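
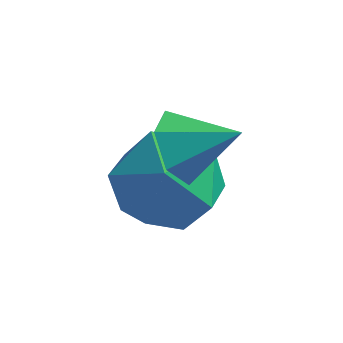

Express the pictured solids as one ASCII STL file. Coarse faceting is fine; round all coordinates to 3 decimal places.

solid 
facet normal -0.856 -0.010 0.517
outer loop
vertex -2.172 -2.644 2.278
vertex -1.949 -3.632 2.629
vertex -1.621 -2.778 3.188
endloop
endfacet
facet normal -0.601 0.654 0.460
outer loop
vertex -2.172 -2.644 2.278
vertex -1.621 -2.778 3.188
vertex -1.328 -2.018 2.491
endloop
endfacet
facet normal -0.540 0.808 -0.235
outer loop
vertex -2.172 -2.644 2.278
vertex -1.328 -2.018 2.491
vertex -1.473 -2.403 1.501
endloop
endfacet
facet normal -0.758 0.240 -0.607
outer loop
vertex -2.172 -2.644 2.278
vertex -1.473 -2.403 1.501
vertex -1.857 -3.401 1.586
endloop
endfacet
facet normal -0.953 -0.266 -0.143
outer loop
vertex -2.172 -2.644 2.278
vertex -1.857 -3.401 1.586
vertex -1.949 -3.632 2.629
endloop
endfacet
facet normal 0.052 0.664 0.746
outer loop
vertex -1.328 -2.018 2.491
vertex -1.621 -2.778 3.188
vertex -0.583 -2.619 2.974
endloop
endfacet
facet normal -0.361 -0.410 0.838
outer loop
vertex -1.621 -2.778 3.188
vertex -1.949 -3.632 2.629
vertex -0.967 -3.617 3.059
endloop
endfacet
facet normal -0.517 -0.825 -0.228
outer loop
vertex -1.949 -3.632 2.629
vertex -1.857 -3.401 1.586
vertex -1.112 -4.002 2.069
endloop
endfacet
facet normal -0.201 -0.006 -0.980
outer loop
vertex -1.857 -3.401 1.586
vertex -1.473 -2.403 1.501
vertex -0.819 -3.242 1.372
endloop
endfacet
facet normal 0.151 0.914 -0.377
outer loop
vertex -1.473 -2.403 1.501
vertex -1.328 -2.018 2.491
vertex -0.491 -2.388 1.931
endloop
endfacet
facet normal 0.758 -0.240 0.607
outer loop
vertex -0.268 -3.376 2.282
vertex -0.583 -2.619 2.974
vertex -0.967 -3.617 3.059
endloop
endfacet
facet normal 0.540 -0.808 0.235
outer loop
vertex -0.268 -3.376 2.282
vertex -0.967 -3.617 3.059
vertex -1.112 -4.002 2.069
endloop
endfacet
facet normal 0.601 -0.654 -0.460
outer loop
vertex -0.268 -3.376 2.282
vertex -1.112 -4.002 2.069
vertex -0.819 -3.242 1.372
endloop
endfacet
facet normal 0.856 0.010 -0.517
outer loop
vertex -0.268 -3.376 2.282
vertex -0.819 -3.242 1.372
vertex -0.491 -2.388 1.931
endloop
endfacet
facet normal 0.953 0.266 0.143
outer loop
vertex -0.268 -3.376 2.282
vertex -0.491 -2.388 1.931
vertex -0.583 -2.619 2.974
endloop
endfacet
facet normal 0.201 0.006 0.980
outer loop
vertex -0.967 -3.617 3.059
vertex -0.583 -2.619 2.974
vertex -1.621 -2.778 3.188
endloop
endfacet
facet normal -0.151 -0.914 0.377
outer loop
vertex -1.112 -4.002 2.069
vertex -0.967 -3.617 3.059
vertex -1.949 -3.632 2.629
endloop
endfacet
facet normal -0.052 -0.664 -0.746
outer loop
vertex -0.819 -3.242 1.372
vertex -1.112 -4.002 2.069
vertex -1.857 -3.401 1.586
endloop
endfacet
facet normal 0.361 0.410 -0.838
outer loop
vertex -0.491 -2.388 1.931
vertex -0.819 -3.242 1.372
vertex -1.473 -2.403 1.501
endloop
endfacet
facet normal 0.517 0.825 0.228
outer loop
vertex -0.583 -2.619 2.974
vertex -0.491 -2.388 1.931
vertex -1.328 -2.018 2.491
endloop
endfacet
facet normal -0.854 -0.242 -0.461
outer loop
vertex -0.554 -3.603 2.924
vertex -0.922 -3.267 3.429
vertex -0.71 -2.914 2.851
endloop
endfacet
facet normal 0.823 0.128 -0.553
outer loop
vertex -0.554 -3.603 2.924
vertex -0.71 -2.914 2.851
vertex 0.042 -2.993 3.951
endloop
endfacet
facet normal -0.854 -0.242 -0.461
outer loop
vertex -0.71 -2.914 2.851
vertex -0.922 -3.267 3.429
vertex -1.078 -2.578 3.356
endloop
endfacet
facet normal 0.449 0.860 -0.245
outer loop
vertex -0.71 -2.914 2.851
vertex -1.078 -2.578 3.356
vertex 0.042 -2.993 3.951
endloop
endfacet
facet normal -0.853 -0.242 -0.462
outer loop
vertex -1.078 -2.578 3.356
vertex -0.922 -3.267 3.429
vertex -1.291 -2.931 3.935
endloop
endfacet
facet normal 0.033 0.848 0.529
outer loop
vertex -1.078 -2.578 3.356
vertex -1.291 -2.931 3.935
vertex 0.042 -2.993 3.951
endloop
endfacet
facet normal -0.853 -0.242 -0.462
outer loop
vertex -1.291 -2.931 3.935
vertex -0.922 -3.267 3.429
vertex -1.135 -3.62 4.008
endloop
endfacet
facet normal -0.007 0.104 0.995
outer loop
vertex -1.291 -2.931 3.935
vertex -1.135 -3.62 4.008
vertex 0.042 -2.993 3.951
endloop
endfacet
facet normal -0.853 -0.242 -0.462
outer loop
vertex -1.135 -3.62 4.008
vertex -0.922 -3.267 3.429
vertex -0.766 -3.956 3.502
endloop
endfacet
facet normal 0.368 -0.628 0.685
outer loop
vertex -1.135 -3.62 4.008
vertex -0.766 -3.956 3.502
vertex 0.042 -2.993 3.951
endloop
endfacet
facet normal -0.854 -0.242 -0.461
outer loop
vertex -0.766 -3.956 3.502
vertex -0.922 -3.267 3.429
vertex -0.554 -3.603 2.924
endloop
endfacet
facet normal 0.783 -0.616 -0.089
outer loop
vertex -0.766 -3.956 3.502
vertex -0.554 -3.603 2.924
vertex 0.042 -2.993 3.951
endloop
endfacet

endsolid


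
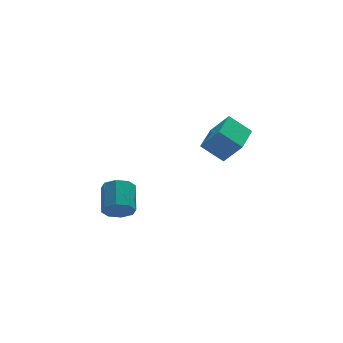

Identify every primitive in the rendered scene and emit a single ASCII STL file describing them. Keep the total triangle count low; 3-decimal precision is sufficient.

solid 
facet normal -0.242 -0.840 -0.486
outer loop
vertex -3.459 1.102 -1.15
vertex -3.732 0.665 -0.258
vertex -4.219 1.22 -0.976
endloop
endfacet
facet normal -0.113 0.521 -0.846
outer loop
vertex -3.459 1.102 -1.15
vertex -4.219 1.22 -0.976
vertex -2.975 2.792 -0.174
endloop
endfacet
facet normal -0.112 0.521 -0.846
outer loop
vertex -2.975 2.792 -0.174
vertex -4.219 1.22 -0.976
vertex -3.735 2.909 -0.001
endloop
endfacet
facet normal 0.240 0.841 0.485
outer loop
vertex -2.975 2.792 -0.174
vertex -3.735 2.909 -0.001
vertex -3.248 2.355 0.718
endloop
endfacet
facet normal -0.240 -0.840 -0.486
outer loop
vertex -4.219 1.22 -0.976
vertex -3.732 0.665 -0.258
vertex -4.694 1.012 -0.382
endloop
endfacet
facet normal -0.761 0.474 -0.443
outer loop
vertex -4.219 1.22 -0.976
vertex -4.694 1.012 -0.382
vertex -3.735 2.909 -0.001
endloop
endfacet
facet normal -0.761 0.474 -0.443
outer loop
vertex -3.735 2.909 -0.001
vertex -4.694 1.012 -0.382
vertex -4.21 2.702 0.593
endloop
endfacet
facet normal 0.240 0.841 0.485
outer loop
vertex -3.735 2.909 -0.001
vertex -4.21 2.702 0.593
vertex -3.248 2.355 0.718
endloop
endfacet
facet normal -0.241 -0.841 -0.485
outer loop
vertex -4.694 1.012 -0.382
vertex -3.732 0.665 -0.258
vertex -4.605 0.602 0.285
endloop
endfacet
facet normal -0.964 0.149 0.220
outer loop
vertex -4.694 1.012 -0.382
vertex -4.605 0.602 0.285
vertex -4.21 2.702 0.593
endloop
endfacet
facet normal -0.964 0.149 0.220
outer loop
vertex -4.21 2.702 0.593
vertex -4.605 0.602 0.285
vertex -4.121 2.291 1.26
endloop
endfacet
facet normal 0.240 0.840 0.486
outer loop
vertex -4.21 2.702 0.593
vertex -4.121 2.291 1.26
vertex -3.248 2.355 0.718
endloop
endfacet
facet normal -0.241 -0.840 -0.486
outer loop
vertex -4.605 0.602 0.285
vertex -3.732 0.665 -0.258
vertex -4.005 0.228 0.634
endloop
endfacet
facet normal -0.602 -0.263 0.754
outer loop
vertex -4.605 0.602 0.285
vertex -4.005 0.228 0.634
vertex -4.121 2.291 1.26
endloop
endfacet
facet normal -0.603 -0.263 0.754
outer loop
vertex -4.121 2.291 1.26
vertex -4.005 0.228 0.634
vertex -3.521 1.918 1.61
endloop
endfacet
facet normal 0.240 0.841 0.485
outer loop
vertex -4.121 2.291 1.26
vertex -3.521 1.918 1.61
vertex -3.248 2.355 0.718
endloop
endfacet
facet normal -0.240 -0.841 -0.485
outer loop
vertex -4.005 0.228 0.634
vertex -3.732 0.665 -0.258
vertex -3.245 0.111 0.461
endloop
endfacet
facet normal 0.112 -0.521 0.846
outer loop
vertex -4.005 0.228 0.634
vertex -3.245 0.111 0.461
vertex -3.521 1.918 1.61
endloop
endfacet
facet normal 0.113 -0.521 0.846
outer loop
vertex -3.521 1.918 1.61
vertex -3.245 0.111 0.461
vertex -2.761 1.8 1.436
endloop
endfacet
facet normal 0.242 0.840 0.486
outer loop
vertex -3.521 1.918 1.61
vertex -2.761 1.8 1.436
vertex -3.248 2.355 0.718
endloop
endfacet
facet normal -0.240 -0.841 -0.485
outer loop
vertex -3.245 0.111 0.461
vertex -3.732 0.665 -0.258
vertex -2.77 0.318 -0.133
endloop
endfacet
facet normal 0.761 -0.474 0.443
outer loop
vertex -3.245 0.111 0.461
vertex -2.77 0.318 -0.133
vertex -2.761 1.8 1.436
endloop
endfacet
facet normal 0.761 -0.474 0.443
outer loop
vertex -2.761 1.8 1.436
vertex -2.77 0.318 -0.133
vertex -2.286 2.008 0.842
endloop
endfacet
facet normal 0.240 0.840 0.486
outer loop
vertex -2.761 1.8 1.436
vertex -2.286 2.008 0.842
vertex -3.248 2.355 0.718
endloop
endfacet
facet normal -0.240 -0.840 -0.486
outer loop
vertex -2.77 0.318 -0.133
vertex -3.732 0.665 -0.258
vertex -2.859 0.729 -0.8
endloop
endfacet
facet normal 0.964 -0.149 -0.220
outer loop
vertex -2.77 0.318 -0.133
vertex -2.859 0.729 -0.8
vertex -2.286 2.008 0.842
endloop
endfacet
facet normal 0.964 -0.149 -0.220
outer loop
vertex -2.286 2.008 0.842
vertex -2.859 0.729 -0.8
vertex -2.375 2.418 0.175
endloop
endfacet
facet normal 0.241 0.841 0.485
outer loop
vertex -2.286 2.008 0.842
vertex -2.375 2.418 0.175
vertex -3.248 2.355 0.718
endloop
endfacet
facet normal -0.240 -0.841 -0.485
outer loop
vertex -2.859 0.729 -0.8
vertex -3.732 0.665 -0.258
vertex -3.459 1.102 -1.15
endloop
endfacet
facet normal 0.603 0.262 -0.754
outer loop
vertex -2.859 0.729 -0.8
vertex -3.459 1.102 -1.15
vertex -2.375 2.418 0.175
endloop
endfacet
facet normal 0.602 0.263 -0.754
outer loop
vertex -2.375 2.418 0.175
vertex -3.459 1.102 -1.15
vertex -2.975 2.792 -0.174
endloop
endfacet
facet normal 0.241 0.840 0.486
outer loop
vertex -2.375 2.418 0.175
vertex -2.975 2.792 -0.174
vertex -3.248 2.355 0.718
endloop
endfacet
facet normal -0.672 0.416 0.613
outer loop
vertex 2.82 1.788 4.646
vertex 4.06 3.536 4.82
vertex 1.924 2.576 3.129
endloop
endfacet
facet normal -0.577 -0.813 -0.081
outer loop
vertex 3.14 1.824 2.02
vertex 2.82 1.788 4.646
vertex 1.924 2.576 3.129
endloop
endfacet
facet normal -0.672 0.415 0.613
outer loop
vertex 1.924 2.576 3.129
vertex 4.06 3.536 4.82
vertex 3.164 4.324 3.304
endloop
endfacet
facet normal -0.464 0.408 -0.786
outer loop
vertex 3.164 4.324 3.304
vertex 3.14 1.824 2.02
vertex 1.924 2.576 3.129
endloop
endfacet
facet normal 0.465 -0.408 0.786
outer loop
vertex 2.82 1.788 4.646
vertex 5.276 2.784 3.711
vertex 4.06 3.536 4.82
endloop
endfacet
facet normal -0.577 -0.813 -0.081
outer loop
vertex 4.036 1.036 3.536
vertex 2.82 1.788 4.646
vertex 3.14 1.824 2.02
endloop
endfacet
facet normal 0.465 -0.408 0.786
outer loop
vertex 4.036 1.036 3.536
vertex 5.276 2.784 3.711
vertex 2.82 1.788 4.646
endloop
endfacet
facet normal 0.577 0.813 0.081
outer loop
vertex 4.06 3.536 4.82
vertex 5.276 2.784 3.711
vertex 3.164 4.324 3.304
endloop
endfacet
facet normal -0.465 0.408 -0.786
outer loop
vertex 4.38 3.572 2.194
vertex 3.14 1.824 2.02
vertex 3.164 4.324 3.304
endloop
endfacet
facet normal 0.577 0.813 0.081
outer loop
vertex 3.164 4.324 3.304
vertex 5.276 2.784 3.711
vertex 4.38 3.572 2.194
endloop
endfacet
facet normal 0.672 -0.416 -0.613
outer loop
vertex 4.38 3.572 2.194
vertex 4.036 1.036 3.536
vertex 3.14 1.824 2.02
endloop
endfacet
facet normal 0.672 -0.415 -0.613
outer loop
vertex 5.276 2.784 3.711
vertex 4.036 1.036 3.536
vertex 4.38 3.572 2.194
endloop
endfacet

endsolid


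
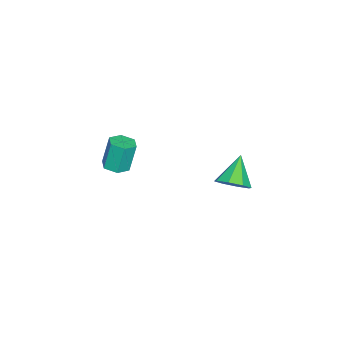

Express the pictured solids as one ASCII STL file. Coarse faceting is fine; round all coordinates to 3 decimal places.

solid 
facet normal 0.173 -0.165 -0.971
outer loop
vertex 1.543 -1.671 -3.166
vertex 0.956 -1.988 -3.217
vertex 0.99 -1.327 -3.323
endloop
endfacet
facet normal 0.537 0.842 -0.046
outer loop
vertex 1.543 -1.671 -3.166
vertex 0.99 -1.327 -3.323
vertex 1.272 -1.415 -1.651
endloop
endfacet
facet normal 0.537 0.842 -0.046
outer loop
vertex 1.272 -1.415 -1.651
vertex 0.99 -1.327 -3.323
vertex 0.719 -1.071 -1.808
endloop
endfacet
facet normal -0.174 0.163 0.971
outer loop
vertex 1.272 -1.415 -1.651
vertex 0.719 -1.071 -1.808
vertex 0.684 -1.732 -1.703
endloop
endfacet
facet normal 0.173 -0.165 -0.971
outer loop
vertex 0.99 -1.327 -3.323
vertex 0.956 -1.988 -3.217
vertex 0.402 -1.645 -3.374
endloop
endfacet
facet normal -0.448 0.865 -0.226
outer loop
vertex 0.99 -1.327 -3.323
vertex 0.402 -1.645 -3.374
vertex 0.719 -1.071 -1.808
endloop
endfacet
facet normal -0.448 0.865 -0.226
outer loop
vertex 0.719 -1.071 -1.808
vertex 0.402 -1.645 -3.374
vertex 0.131 -1.389 -1.86
endloop
endfacet
facet normal -0.174 0.163 0.971
outer loop
vertex 0.719 -1.071 -1.808
vertex 0.131 -1.389 -1.86
vertex 0.684 -1.732 -1.703
endloop
endfacet
facet normal 0.174 -0.163 -0.971
outer loop
vertex 0.402 -1.645 -3.374
vertex 0.956 -1.988 -3.217
vertex 0.368 -2.305 -3.269
endloop
endfacet
facet normal -0.983 0.022 -0.180
outer loop
vertex 0.402 -1.645 -3.374
vertex 0.368 -2.305 -3.269
vertex 0.131 -1.389 -1.86
endloop
endfacet
facet normal -0.983 0.022 -0.180
outer loop
vertex 0.131 -1.389 -1.86
vertex 0.368 -2.305 -3.269
vertex 0.097 -2.049 -1.754
endloop
endfacet
facet normal -0.173 0.165 0.971
outer loop
vertex 0.131 -1.389 -1.86
vertex 0.097 -2.049 -1.754
vertex 0.684 -1.732 -1.703
endloop
endfacet
facet normal 0.174 -0.163 -0.971
outer loop
vertex 0.368 -2.305 -3.269
vertex 0.956 -1.988 -3.217
vertex 0.921 -2.649 -3.112
endloop
endfacet
facet normal -0.537 -0.842 0.046
outer loop
vertex 0.368 -2.305 -3.269
vertex 0.921 -2.649 -3.112
vertex 0.097 -2.049 -1.754
endloop
endfacet
facet normal -0.537 -0.842 0.046
outer loop
vertex 0.097 -2.049 -1.754
vertex 0.921 -2.649 -3.112
vertex 0.65 -2.393 -1.597
endloop
endfacet
facet normal -0.173 0.165 0.971
outer loop
vertex 0.097 -2.049 -1.754
vertex 0.65 -2.393 -1.597
vertex 0.684 -1.732 -1.703
endloop
endfacet
facet normal 0.174 -0.163 -0.971
outer loop
vertex 0.921 -2.649 -3.112
vertex 0.956 -1.988 -3.217
vertex 1.509 -2.331 -3.06
endloop
endfacet
facet normal 0.448 -0.865 0.226
outer loop
vertex 0.921 -2.649 -3.112
vertex 1.509 -2.331 -3.06
vertex 0.65 -2.393 -1.597
endloop
endfacet
facet normal 0.448 -0.865 0.226
outer loop
vertex 0.65 -2.393 -1.597
vertex 1.509 -2.331 -3.06
vertex 1.238 -2.075 -1.546
endloop
endfacet
facet normal -0.173 0.165 0.971
outer loop
vertex 0.65 -2.393 -1.597
vertex 1.238 -2.075 -1.546
vertex 0.684 -1.732 -1.703
endloop
endfacet
facet normal 0.173 -0.165 -0.971
outer loop
vertex 1.509 -2.331 -3.06
vertex 0.956 -1.988 -3.217
vertex 1.543 -1.671 -3.166
endloop
endfacet
facet normal 0.983 -0.022 0.180
outer loop
vertex 1.509 -2.331 -3.06
vertex 1.543 -1.671 -3.166
vertex 1.238 -2.075 -1.546
endloop
endfacet
facet normal 0.983 -0.022 0.180
outer loop
vertex 1.238 -2.075 -1.546
vertex 1.543 -1.671 -3.166
vertex 1.272 -1.415 -1.651
endloop
endfacet
facet normal -0.174 0.163 0.971
outer loop
vertex 1.238 -2.075 -1.546
vertex 1.272 -1.415 -1.651
vertex 0.684 -1.732 -1.703
endloop
endfacet
facet normal 0.717 0.014 -0.697
outer loop
vertex 2.414 3.244 -1.593
vertex 1.997 3.842 -2.01
vertex 2.582 3.836 -1.408
endloop
endfacet
facet normal 0.264 -0.355 0.897
outer loop
vertex 2.414 3.244 -1.593
vertex 2.582 3.836 -1.408
vertex 0.863 3.818 -0.91
endloop
endfacet
facet normal 0.717 0.014 -0.697
outer loop
vertex 2.582 3.836 -1.408
vertex 1.997 3.842 -2.01
vertex 2.407 4.432 -1.576
endloop
endfacet
facet normal 0.259 0.332 0.907
outer loop
vertex 2.582 3.836 -1.408
vertex 2.407 4.432 -1.576
vertex 0.863 3.818 -0.91
endloop
endfacet
facet normal 0.717 0.014 -0.697
outer loop
vertex 2.407 4.432 -1.576
vertex 1.997 3.842 -2.01
vertex 1.992 4.681 -1.998
endloop
endfacet
facet normal -0.082 0.821 0.565
outer loop
vertex 2.407 4.432 -1.576
vertex 1.992 4.681 -1.998
vertex 0.863 3.818 -0.91
endloop
endfacet
facet normal 0.717 0.014 -0.697
outer loop
vertex 1.992 4.681 -1.998
vertex 1.997 3.842 -2.01
vertex 1.579 4.439 -2.428
endloop
endfacet
facet normal -0.560 0.825 0.073
outer loop
vertex 1.992 4.681 -1.998
vertex 1.579 4.439 -2.428
vertex 0.863 3.818 -0.91
endloop
endfacet
facet normal 0.717 0.014 -0.697
outer loop
vertex 1.579 4.439 -2.428
vertex 1.997 3.842 -2.01
vertex 1.411 3.847 -2.613
endloop
endfacet
facet normal -0.896 0.343 -0.282
outer loop
vertex 1.579 4.439 -2.428
vertex 1.411 3.847 -2.613
vertex 0.863 3.818 -0.91
endloop
endfacet
facet normal 0.717 0.015 -0.697
outer loop
vertex 1.411 3.847 -2.613
vertex 1.997 3.842 -2.01
vertex 1.587 3.251 -2.445
endloop
endfacet
facet normal -0.891 -0.346 -0.293
outer loop
vertex 1.411 3.847 -2.613
vertex 1.587 3.251 -2.445
vertex 0.863 3.818 -0.91
endloop
endfacet
facet normal 0.717 0.015 -0.697
outer loop
vertex 1.587 3.251 -2.445
vertex 1.997 3.842 -2.01
vertex 2.002 3.002 -2.023
endloop
endfacet
facet normal -0.550 -0.834 0.049
outer loop
vertex 1.587 3.251 -2.445
vertex 2.002 3.002 -2.023
vertex 0.863 3.818 -0.91
endloop
endfacet
facet normal 0.718 0.015 -0.696
outer loop
vertex 2.002 3.002 -2.023
vertex 1.997 3.842 -2.01
vertex 2.414 3.244 -1.593
endloop
endfacet
facet normal -0.072 -0.838 0.541
outer loop
vertex 2.002 3.002 -2.023
vertex 2.414 3.244 -1.593
vertex 0.863 3.818 -0.91
endloop
endfacet

endsolid


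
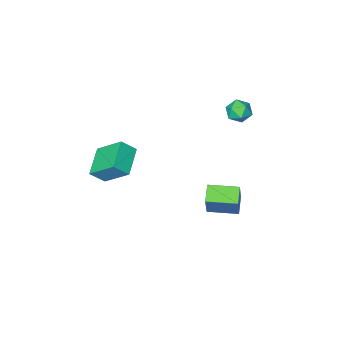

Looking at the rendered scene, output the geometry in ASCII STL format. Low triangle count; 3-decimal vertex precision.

solid 
facet normal -0.559 -0.693 0.456
outer loop
vertex -0.653 2.868 -2.455
vertex -2.015 3.966 -2.456
vertex -1.202 2.185 -4.163
endloop
endfacet
facet normal 0.778 -0.628 0.001
outer loop
vertex -0.565 2.974 -4.684
vertex -0.653 2.868 -2.455
vertex -1.202 2.185 -4.163
endloop
endfacet
facet normal -0.559 -0.692 0.456
outer loop
vertex -1.202 2.185 -4.163
vertex -2.015 3.966 -2.456
vertex -2.564 3.283 -4.165
endloop
endfacet
facet normal -0.286 -0.356 -0.889
outer loop
vertex -2.564 3.283 -4.165
vertex -0.565 2.974 -4.684
vertex -1.202 2.185 -4.163
endloop
endfacet
facet normal 0.286 0.356 0.889
outer loop
vertex -0.653 2.868 -2.455
vertex -1.378 4.755 -2.977
vertex -2.015 3.966 -2.456
endloop
endfacet
facet normal 0.778 -0.628 0.001
outer loop
vertex -0.016 3.657 -2.975
vertex -0.653 2.868 -2.455
vertex -0.565 2.974 -4.684
endloop
endfacet
facet normal 0.286 0.356 0.890
outer loop
vertex -0.016 3.657 -2.975
vertex -1.378 4.755 -2.977
vertex -0.653 2.868 -2.455
endloop
endfacet
facet normal -0.778 0.628 -0.001
outer loop
vertex -2.015 3.966 -2.456
vertex -1.378 4.755 -2.977
vertex -2.564 3.283 -4.165
endloop
endfacet
facet normal -0.286 -0.356 -0.890
outer loop
vertex -1.927 4.072 -4.685
vertex -0.565 2.974 -4.684
vertex -2.564 3.283 -4.165
endloop
endfacet
facet normal -0.778 0.628 -0.001
outer loop
vertex -2.564 3.283 -4.165
vertex -1.378 4.755 -2.977
vertex -1.927 4.072 -4.685
endloop
endfacet
facet normal 0.559 0.693 -0.456
outer loop
vertex -1.927 4.072 -4.685
vertex -0.016 3.657 -2.975
vertex -0.565 2.974 -4.684
endloop
endfacet
facet normal 0.559 0.692 -0.456
outer loop
vertex -1.378 4.755 -2.977
vertex -0.016 3.657 -2.975
vertex -1.927 4.072 -4.685
endloop
endfacet
facet normal -0.156 0.936 0.317
outer loop
vertex -3.38 2.999 2.342
vertex -3.068 2.81 3.053
vertex -2.596 3.086 2.47
endloop
endfacet
facet normal -0.039 0.922 -0.386
outer loop
vertex -3.38 2.999 2.342
vertex -2.596 3.086 2.47
vertex -2.856 2.785 1.778
endloop
endfacet
facet normal -0.532 0.499 -0.684
outer loop
vertex -3.38 2.999 2.342
vertex -2.856 2.785 1.778
vertex -3.489 2.321 1.932
endloop
endfacet
facet normal -0.954 0.252 -0.164
outer loop
vertex -3.38 2.999 2.342
vertex -3.489 2.321 1.932
vertex -3.62 2.337 2.72
endloop
endfacet
facet normal -0.722 0.522 0.455
outer loop
vertex -3.38 2.999 2.342
vertex -3.62 2.337 2.72
vertex -3.068 2.81 3.053
endloop
endfacet
facet normal 0.600 0.626 -0.498
outer loop
vertex -2.856 2.785 1.778
vertex -2.596 3.086 2.47
vertex -2.22 2.463 2.14
endloop
endfacet
facet normal 0.411 0.649 0.640
outer loop
vertex -2.596 3.086 2.47
vertex -3.068 2.81 3.053
vertex -2.351 2.479 2.928
endloop
endfacet
facet normal -0.503 -0.022 0.864
outer loop
vertex -3.068 2.81 3.053
vertex -3.62 2.337 2.72
vertex -2.984 2.015 3.082
endloop
endfacet
facet normal -0.878 -0.458 -0.137
outer loop
vertex -3.62 2.337 2.72
vertex -3.489 2.321 1.932
vertex -3.244 1.714 2.39
endloop
endfacet
facet normal -0.197 -0.056 -0.979
outer loop
vertex -3.489 2.321 1.932
vertex -2.856 2.785 1.778
vertex -2.772 1.99 1.807
endloop
endfacet
facet normal 0.954 -0.252 0.164
outer loop
vertex -2.46 1.801 2.518
vertex -2.22 2.463 2.14
vertex -2.351 2.479 2.928
endloop
endfacet
facet normal 0.532 -0.499 0.684
outer loop
vertex -2.46 1.801 2.518
vertex -2.351 2.479 2.928
vertex -2.984 2.015 3.082
endloop
endfacet
facet normal 0.039 -0.922 0.386
outer loop
vertex -2.46 1.801 2.518
vertex -2.984 2.015 3.082
vertex -3.244 1.714 2.39
endloop
endfacet
facet normal 0.156 -0.936 -0.317
outer loop
vertex -2.46 1.801 2.518
vertex -3.244 1.714 2.39
vertex -2.772 1.99 1.807
endloop
endfacet
facet normal 0.722 -0.522 -0.455
outer loop
vertex -2.46 1.801 2.518
vertex -2.772 1.99 1.807
vertex -2.22 2.463 2.14
endloop
endfacet
facet normal 0.878 0.458 0.137
outer loop
vertex -2.351 2.479 2.928
vertex -2.22 2.463 2.14
vertex -2.596 3.086 2.47
endloop
endfacet
facet normal 0.197 0.056 0.979
outer loop
vertex -2.984 2.015 3.082
vertex -2.351 2.479 2.928
vertex -3.068 2.81 3.053
endloop
endfacet
facet normal -0.600 -0.626 0.498
outer loop
vertex -3.244 1.714 2.39
vertex -2.984 2.015 3.082
vertex -3.62 2.337 2.72
endloop
endfacet
facet normal -0.411 -0.649 -0.640
outer loop
vertex -2.772 1.99 1.807
vertex -3.244 1.714 2.39
vertex -3.489 2.321 1.932
endloop
endfacet
facet normal 0.503 0.022 -0.864
outer loop
vertex -2.22 2.463 2.14
vertex -2.772 1.99 1.807
vertex -2.856 2.785 1.778
endloop
endfacet
facet normal -0.655 -0.665 0.359
outer loop
vertex 4.107 -0.57 0.27
vertex 3.425 0.814 1.589
vertex 3.37 -0.238 -0.46
endloop
endfacet
facet normal 0.337 -0.682 -0.650
outer loop
vertex 4.555 0.966 -1.109
vertex 4.107 -0.57 0.27
vertex 3.37 -0.238 -0.46
endloop
endfacet
facet normal -0.655 -0.665 0.359
outer loop
vertex 3.37 -0.238 -0.46
vertex 3.425 0.814 1.589
vertex 2.687 1.146 0.859
endloop
endfacet
facet normal -0.677 0.305 -0.670
outer loop
vertex 2.687 1.146 0.859
vertex 4.555 0.966 -1.109
vertex 3.37 -0.238 -0.46
endloop
endfacet
facet normal 0.677 -0.305 0.670
outer loop
vertex 4.107 -0.57 0.27
vertex 4.61 2.018 0.94
vertex 3.425 0.814 1.589
endloop
endfacet
facet normal 0.336 -0.682 -0.650
outer loop
vertex 5.293 0.634 -0.379
vertex 4.107 -0.57 0.27
vertex 4.555 0.966 -1.109
endloop
endfacet
facet normal 0.676 -0.305 0.670
outer loop
vertex 5.293 0.634 -0.379
vertex 4.61 2.018 0.94
vertex 4.107 -0.57 0.27
endloop
endfacet
facet normal -0.336 0.681 0.650
outer loop
vertex 3.425 0.814 1.589
vertex 4.61 2.018 0.94
vertex 2.687 1.146 0.859
endloop
endfacet
facet normal -0.677 0.305 -0.670
outer loop
vertex 3.873 2.35 0.21
vertex 4.555 0.966 -1.109
vertex 2.687 1.146 0.859
endloop
endfacet
facet normal -0.336 0.682 0.650
outer loop
vertex 2.687 1.146 0.859
vertex 4.61 2.018 0.94
vertex 3.873 2.35 0.21
endloop
endfacet
facet normal 0.655 0.665 -0.359
outer loop
vertex 3.873 2.35 0.21
vertex 5.293 0.634 -0.379
vertex 4.555 0.966 -1.109
endloop
endfacet
facet normal 0.655 0.665 -0.359
outer loop
vertex 4.61 2.018 0.94
vertex 5.293 0.634 -0.379
vertex 3.873 2.35 0.21
endloop
endfacet

endsolid


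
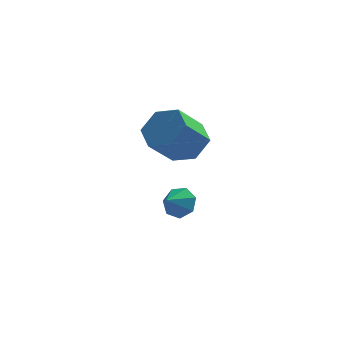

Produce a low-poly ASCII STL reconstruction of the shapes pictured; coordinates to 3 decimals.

solid 
facet normal 0.440 0.706 -0.555
outer loop
vertex 3.605 -2.216 -0.494
vertex 2.95 -2.117 -0.888
vertex 3.184 -1.759 -0.247
endloop
endfacet
facet normal 0.275 -0.248 0.929
outer loop
vertex 3.605 -2.216 -0.494
vertex 3.184 -1.759 -0.247
vertex 2.51 -2.823 -0.332
endloop
endfacet
facet normal 0.440 0.706 -0.555
outer loop
vertex 3.184 -1.759 -0.247
vertex 2.95 -2.117 -0.888
vertex 2.587 -1.572 -0.482
endloop
endfacet
facet normal -0.327 0.132 0.936
outer loop
vertex 3.184 -1.759 -0.247
vertex 2.587 -1.572 -0.482
vertex 2.51 -2.823 -0.332
endloop
endfacet
facet normal 0.440 0.706 -0.555
outer loop
vertex 2.587 -1.572 -0.482
vertex 2.95 -2.117 -0.888
vertex 2.264 -1.795 -1.022
endloop
endfacet
facet normal -0.872 0.111 0.476
outer loop
vertex 2.587 -1.572 -0.482
vertex 2.264 -1.795 -1.022
vertex 2.51 -2.823 -0.332
endloop
endfacet
facet normal 0.440 0.706 -0.556
outer loop
vertex 2.264 -1.795 -1.022
vertex 2.95 -2.117 -0.888
vertex 2.457 -2.261 -1.461
endloop
endfacet
facet normal -0.950 -0.296 -0.103
outer loop
vertex 2.264 -1.795 -1.022
vertex 2.457 -2.261 -1.461
vertex 2.51 -2.823 -0.332
endloop
endfacet
facet normal 0.440 0.706 -0.556
outer loop
vertex 2.457 -2.261 -1.461
vertex 2.95 -2.117 -0.888
vertex 3.021 -2.618 -1.468
endloop
endfacet
facet normal -0.501 -0.784 -0.367
outer loop
vertex 2.457 -2.261 -1.461
vertex 3.021 -2.618 -1.468
vertex 2.51 -2.823 -0.332
endloop
endfacet
facet normal 0.440 0.706 -0.556
outer loop
vertex 3.021 -2.618 -1.468
vertex 2.95 -2.117 -0.888
vertex 3.532 -2.598 -1.038
endloop
endfacet
facet normal 0.136 -0.984 -0.116
outer loop
vertex 3.021 -2.618 -1.468
vertex 3.532 -2.598 -1.038
vertex 2.51 -2.823 -0.332
endloop
endfacet
facet normal 0.440 0.706 -0.555
outer loop
vertex 3.532 -2.598 -1.038
vertex 2.95 -2.117 -0.888
vertex 3.605 -2.216 -0.494
endloop
endfacet
facet normal 0.482 -0.746 0.459
outer loop
vertex 3.532 -2.598 -1.038
vertex 3.605 -2.216 -0.494
vertex 2.51 -2.823 -0.332
endloop
endfacet
facet normal 0.483 0.501 -0.718
outer loop
vertex 3.836 -2.334 3.697
vertex 3.331 -2.874 2.98
vertex 2.937 -1.99 3.332
endloop
endfacet
facet normal 0.062 0.798 0.599
outer loop
vertex 3.836 -2.334 3.697
vertex 2.937 -1.99 3.332
vertex 3.015 -3.186 4.917
endloop
endfacet
facet normal 0.062 0.798 0.599
outer loop
vertex 3.015 -3.186 4.917
vertex 2.937 -1.99 3.332
vertex 2.115 -2.842 4.552
endloop
endfacet
facet normal -0.483 -0.501 0.718
outer loop
vertex 3.015 -3.186 4.917
vertex 2.115 -2.842 4.552
vertex 2.509 -3.726 4.2
endloop
endfacet
facet normal 0.483 0.501 -0.718
outer loop
vertex 2.937 -1.99 3.332
vertex 3.331 -2.874 2.98
vertex 2.431 -2.529 2.615
endloop
endfacet
facet normal -0.725 0.689 -0.007
outer loop
vertex 2.937 -1.99 3.332
vertex 2.431 -2.529 2.615
vertex 2.115 -2.842 4.552
endloop
endfacet
facet normal -0.725 0.689 -0.007
outer loop
vertex 2.115 -2.842 4.552
vertex 2.431 -2.529 2.615
vertex 1.61 -3.381 3.835
endloop
endfacet
facet normal -0.484 -0.501 0.717
outer loop
vertex 2.115 -2.842 4.552
vertex 1.61 -3.381 3.835
vertex 2.509 -3.726 4.2
endloop
endfacet
facet normal 0.483 0.501 -0.718
outer loop
vertex 2.431 -2.529 2.615
vertex 3.331 -2.874 2.98
vertex 2.825 -3.414 2.263
endloop
endfacet
facet normal -0.788 -0.109 -0.606
outer loop
vertex 2.431 -2.529 2.615
vertex 2.825 -3.414 2.263
vertex 1.61 -3.381 3.835
endloop
endfacet
facet normal -0.788 -0.109 -0.606
outer loop
vertex 1.61 -3.381 3.835
vertex 2.825 -3.414 2.263
vertex 2.004 -4.266 3.483
endloop
endfacet
facet normal -0.484 -0.501 0.718
outer loop
vertex 1.61 -3.381 3.835
vertex 2.004 -4.266 3.483
vertex 2.509 -3.726 4.2
endloop
endfacet
facet normal 0.483 0.501 -0.718
outer loop
vertex 2.825 -3.414 2.263
vertex 3.331 -2.874 2.98
vertex 3.725 -3.758 2.628
endloop
endfacet
facet normal -0.062 -0.798 -0.599
outer loop
vertex 2.825 -3.414 2.263
vertex 3.725 -3.758 2.628
vertex 2.004 -4.266 3.483
endloop
endfacet
facet normal -0.062 -0.798 -0.599
outer loop
vertex 2.004 -4.266 3.483
vertex 3.725 -3.758 2.628
vertex 2.903 -4.61 3.848
endloop
endfacet
facet normal -0.483 -0.501 0.718
outer loop
vertex 2.004 -4.266 3.483
vertex 2.903 -4.61 3.848
vertex 2.509 -3.726 4.2
endloop
endfacet
facet normal 0.484 0.501 -0.717
outer loop
vertex 3.725 -3.758 2.628
vertex 3.331 -2.874 2.98
vertex 4.23 -3.219 3.345
endloop
endfacet
facet normal 0.725 -0.689 0.007
outer loop
vertex 3.725 -3.758 2.628
vertex 4.23 -3.219 3.345
vertex 2.903 -4.61 3.848
endloop
endfacet
facet normal 0.725 -0.689 0.007
outer loop
vertex 2.903 -4.61 3.848
vertex 4.23 -3.219 3.345
vertex 3.409 -4.071 4.565
endloop
endfacet
facet normal -0.483 -0.501 0.718
outer loop
vertex 2.903 -4.61 3.848
vertex 3.409 -4.071 4.565
vertex 2.509 -3.726 4.2
endloop
endfacet
facet normal 0.484 0.501 -0.718
outer loop
vertex 4.23 -3.219 3.345
vertex 3.331 -2.874 2.98
vertex 3.836 -2.334 3.697
endloop
endfacet
facet normal 0.788 0.109 0.606
outer loop
vertex 4.23 -3.219 3.345
vertex 3.836 -2.334 3.697
vertex 3.409 -4.071 4.565
endloop
endfacet
facet normal 0.788 0.109 0.606
outer loop
vertex 3.409 -4.071 4.565
vertex 3.836 -2.334 3.697
vertex 3.015 -3.186 4.917
endloop
endfacet
facet normal -0.483 -0.501 0.718
outer loop
vertex 3.409 -4.071 4.565
vertex 3.015 -3.186 4.917
vertex 2.509 -3.726 4.2
endloop
endfacet

endsolid


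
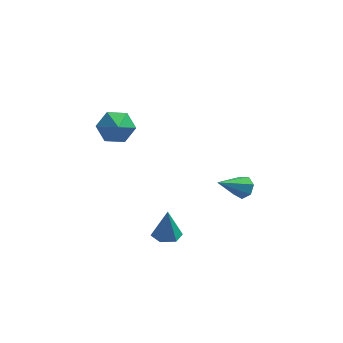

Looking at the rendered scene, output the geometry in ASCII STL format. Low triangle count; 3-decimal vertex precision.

solid 
facet normal -0.196 0.782 -0.591
outer loop
vertex -1.682 -1.868 1.754
vertex -2.112 -1.463 2.433
vertex -1.229 -1.33 2.316
endloop
endfacet
facet normal 0.791 -0.609 -0.054
outer loop
vertex -1.682 -1.868 1.754
vertex -1.229 -1.33 2.316
vertex -1.908 -2.277 3.047
endloop
endfacet
facet normal -0.196 0.782 -0.591
outer loop
vertex -1.229 -1.33 2.316
vertex -2.112 -1.463 2.433
vertex -1.659 -0.925 2.995
endloop
endfacet
facet normal 0.803 -0.125 0.583
outer loop
vertex -1.229 -1.33 2.316
vertex -1.659 -0.925 2.995
vertex -1.908 -2.277 3.047
endloop
endfacet
facet normal -0.196 0.782 -0.591
outer loop
vertex -1.659 -0.925 2.995
vertex -2.112 -1.463 2.433
vertex -2.542 -1.058 3.112
endloop
endfacet
facet normal 0.129 0.014 0.992
outer loop
vertex -1.659 -0.925 2.995
vertex -2.542 -1.058 3.112
vertex -1.908 -2.277 3.047
endloop
endfacet
facet normal -0.196 0.782 -0.591
outer loop
vertex -2.542 -1.058 3.112
vertex -2.112 -1.463 2.433
vertex -2.994 -1.596 2.55
endloop
endfacet
facet normal -0.556 -0.330 0.763
outer loop
vertex -2.542 -1.058 3.112
vertex -2.994 -1.596 2.55
vertex -1.908 -2.277 3.047
endloop
endfacet
facet normal -0.196 0.783 -0.591
outer loop
vertex -2.994 -1.596 2.55
vertex -2.112 -1.463 2.433
vertex -2.565 -2.001 1.871
endloop
endfacet
facet normal -0.568 -0.813 0.126
outer loop
vertex -2.994 -1.596 2.55
vertex -2.565 -2.001 1.871
vertex -1.908 -2.277 3.047
endloop
endfacet
facet normal -0.196 0.782 -0.591
outer loop
vertex -2.565 -2.001 1.871
vertex -2.112 -1.463 2.433
vertex -1.682 -1.868 1.754
endloop
endfacet
facet normal 0.106 -0.953 -0.283
outer loop
vertex -2.565 -2.001 1.871
vertex -1.682 -1.868 1.754
vertex -1.908 -2.277 3.047
endloop
endfacet
facet normal 0.632 0.516 -0.577
outer loop
vertex 3.76 0.956 -2.641
vertex 3.518 0.663 -3.168
vertex 3.323 1.216 -2.887
endloop
endfacet
facet normal -0.154 0.530 0.834
outer loop
vertex 3.76 0.956 -2.641
vertex 3.323 1.216 -2.887
vertex 2.362 -0.283 -2.112
endloop
endfacet
facet normal 0.633 0.516 -0.577
outer loop
vertex 3.323 1.216 -2.887
vertex 3.518 0.663 -3.168
vertex 3.034 1.059 -3.345
endloop
endfacet
facet normal -0.746 0.613 0.261
outer loop
vertex 3.323 1.216 -2.887
vertex 3.034 1.059 -3.345
vertex 2.362 -0.283 -2.112
endloop
endfacet
facet normal 0.633 0.516 -0.577
outer loop
vertex 3.034 1.059 -3.345
vertex 3.518 0.663 -3.168
vertex 3.109 0.604 -3.67
endloop
endfacet
facet normal -0.920 0.116 -0.375
outer loop
vertex 3.034 1.059 -3.345
vertex 3.109 0.604 -3.67
vertex 2.362 -0.283 -2.112
endloop
endfacet
facet normal 0.633 0.516 -0.577
outer loop
vertex 3.109 0.604 -3.67
vertex 3.518 0.663 -3.168
vertex 3.492 0.193 -3.617
endloop
endfacet
facet normal -0.547 -0.587 -0.597
outer loop
vertex 3.109 0.604 -3.67
vertex 3.492 0.193 -3.617
vertex 2.362 -0.283 -2.112
endloop
endfacet
facet normal 0.631 0.517 -0.578
outer loop
vertex 3.492 0.193 -3.617
vertex 3.518 0.663 -3.168
vertex 3.895 0.137 -3.227
endloop
endfacet
facet normal 0.094 -0.967 -0.236
outer loop
vertex 3.492 0.193 -3.617
vertex 3.895 0.137 -3.227
vertex 2.362 -0.283 -2.112
endloop
endfacet
facet normal 0.632 0.518 -0.576
outer loop
vertex 3.895 0.137 -3.227
vertex 3.518 0.663 -3.168
vertex 4.014 0.476 -2.792
endloop
endfacet
facet normal 0.517 -0.738 0.433
outer loop
vertex 3.895 0.137 -3.227
vertex 4.014 0.476 -2.792
vertex 2.362 -0.283 -2.112
endloop
endfacet
facet normal 0.632 0.516 -0.577
outer loop
vertex 4.014 0.476 -2.792
vertex 3.518 0.663 -3.168
vertex 3.76 0.956 -2.641
endloop
endfacet
facet normal 0.407 -0.071 0.911
outer loop
vertex 4.014 0.476 -2.792
vertex 3.76 0.956 -2.641
vertex 2.362 -0.283 -2.112
endloop
endfacet
facet normal -0.028 -0.083 -0.996
outer loop
vertex 0.895 -2.043 -4.433
vertex 0.178 -2.175 -4.402
vertex 0.421 -1.489 -4.466
endloop
endfacet
facet normal 0.714 0.629 0.306
outer loop
vertex 0.895 -2.043 -4.433
vertex 0.421 -1.489 -4.466
vertex 0.222 -2.045 -2.858
endloop
endfacet
facet normal -0.028 -0.083 -0.996
outer loop
vertex 0.421 -1.489 -4.466
vertex 0.178 -2.175 -4.402
vertex -0.296 -1.621 -4.435
endloop
endfacet
facet normal -0.160 0.939 0.305
outer loop
vertex 0.421 -1.489 -4.466
vertex -0.296 -1.621 -4.435
vertex 0.222 -2.045 -2.858
endloop
endfacet
facet normal -0.028 -0.083 -0.996
outer loop
vertex -0.296 -1.621 -4.435
vertex 0.178 -2.175 -4.402
vertex -0.539 -2.306 -4.371
endloop
endfacet
facet normal -0.862 0.341 0.375
outer loop
vertex -0.296 -1.621 -4.435
vertex -0.539 -2.306 -4.371
vertex 0.222 -2.045 -2.858
endloop
endfacet
facet normal -0.028 -0.083 -0.996
outer loop
vertex -0.539 -2.306 -4.371
vertex 0.178 -2.175 -4.402
vertex -0.065 -2.86 -4.338
endloop
endfacet
facet normal -0.693 -0.566 0.446
outer loop
vertex -0.539 -2.306 -4.371
vertex -0.065 -2.86 -4.338
vertex 0.222 -2.045 -2.858
endloop
endfacet
facet normal -0.028 -0.083 -0.996
outer loop
vertex -0.065 -2.86 -4.338
vertex 0.178 -2.175 -4.402
vertex 0.652 -2.729 -4.369
endloop
endfacet
facet normal 0.179 -0.876 0.448
outer loop
vertex -0.065 -2.86 -4.338
vertex 0.652 -2.729 -4.369
vertex 0.222 -2.045 -2.858
endloop
endfacet
facet normal -0.028 -0.083 -0.996
outer loop
vertex 0.652 -2.729 -4.369
vertex 0.178 -2.175 -4.402
vertex 0.895 -2.043 -4.433
endloop
endfacet
facet normal 0.884 -0.278 0.377
outer loop
vertex 0.652 -2.729 -4.369
vertex 0.895 -2.043 -4.433
vertex 0.222 -2.045 -2.858
endloop
endfacet

endsolid


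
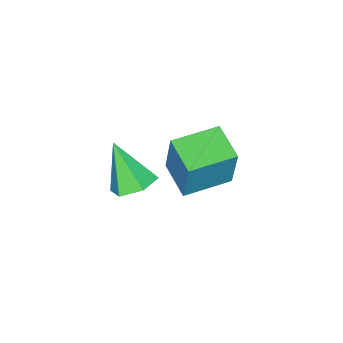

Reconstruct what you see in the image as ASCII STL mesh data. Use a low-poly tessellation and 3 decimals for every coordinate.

solid 
facet normal 0.095 0.518 -0.850
outer loop
vertex 2.698 1.945 2.618
vertex 2.311 1.28 2.17
vertex 1.814 1.934 2.513
endloop
endfacet
facet normal -0.102 0.602 0.792
outer loop
vertex 2.698 1.945 2.618
vertex 1.814 1.934 2.513
vertex 2.129 0.28 3.81
endloop
endfacet
facet normal 0.095 0.518 -0.850
outer loop
vertex 1.814 1.934 2.513
vertex 2.311 1.28 2.17
vertex 1.427 1.269 2.065
endloop
endfacet
facet normal -0.867 0.195 0.459
outer loop
vertex 1.814 1.934 2.513
vertex 1.427 1.269 2.065
vertex 2.129 0.28 3.81
endloop
endfacet
facet normal 0.094 0.519 -0.849
outer loop
vertex 1.427 1.269 2.065
vertex 2.311 1.28 2.17
vertex 1.925 0.616 1.721
endloop
endfacet
facet normal -0.800 -0.600 -0.018
outer loop
vertex 1.427 1.269 2.065
vertex 1.925 0.616 1.721
vertex 2.129 0.28 3.81
endloop
endfacet
facet normal 0.095 0.519 -0.849
outer loop
vertex 1.925 0.616 1.721
vertex 2.311 1.28 2.17
vertex 2.808 0.627 1.826
endloop
endfacet
facet normal 0.032 -0.986 -0.162
outer loop
vertex 1.925 0.616 1.721
vertex 2.808 0.627 1.826
vertex 2.129 0.28 3.81
endloop
endfacet
facet normal 0.094 0.519 -0.849
outer loop
vertex 2.808 0.627 1.826
vertex 2.311 1.28 2.17
vertex 3.195 1.291 2.275
endloop
endfacet
facet normal 0.796 -0.580 0.171
outer loop
vertex 2.808 0.627 1.826
vertex 3.195 1.291 2.275
vertex 2.129 0.28 3.81
endloop
endfacet
facet normal 0.095 0.518 -0.850
outer loop
vertex 3.195 1.291 2.275
vertex 2.311 1.28 2.17
vertex 2.698 1.945 2.618
endloop
endfacet
facet normal 0.730 0.215 0.649
outer loop
vertex 3.195 1.291 2.275
vertex 2.698 1.945 2.618
vertex 2.129 0.28 3.81
endloop
endfacet
facet normal -0.862 0.506 0.017
outer loop
vertex -2.352 1.627 1.67
vertex -1.6 2.92 1.302
vertex -2.636 1.212 -0.369
endloop
endfacet
facet normal -0.488 -0.840 0.239
outer loop
vertex -0.98 0.24 -0.402
vertex -2.352 1.627 1.67
vertex -2.636 1.212 -0.369
endloop
endfacet
facet normal -0.862 0.506 0.017
outer loop
vertex -2.636 1.212 -0.369
vertex -1.6 2.92 1.302
vertex -1.884 2.505 -0.737
endloop
endfacet
facet normal -0.135 -0.198 -0.971
outer loop
vertex -1.884 2.505 -0.737
vertex -0.98 0.24 -0.402
vertex -2.636 1.212 -0.369
endloop
endfacet
facet normal 0.135 0.198 0.971
outer loop
vertex -2.352 1.627 1.67
vertex 0.056 1.948 1.269
vertex -1.6 2.92 1.302
endloop
endfacet
facet normal -0.488 -0.840 0.239
outer loop
vertex -0.696 0.655 1.637
vertex -2.352 1.627 1.67
vertex -0.98 0.24 -0.402
endloop
endfacet
facet normal 0.135 0.198 0.971
outer loop
vertex -0.696 0.655 1.637
vertex 0.056 1.948 1.269
vertex -2.352 1.627 1.67
endloop
endfacet
facet normal 0.488 0.840 -0.239
outer loop
vertex -1.6 2.92 1.302
vertex 0.056 1.948 1.269
vertex -1.884 2.505 -0.737
endloop
endfacet
facet normal -0.135 -0.198 -0.971
outer loop
vertex -0.228 1.533 -0.77
vertex -0.98 0.24 -0.402
vertex -1.884 2.505 -0.737
endloop
endfacet
facet normal 0.488 0.840 -0.239
outer loop
vertex -1.884 2.505 -0.737
vertex 0.056 1.948 1.269
vertex -0.228 1.533 -0.77
endloop
endfacet
facet normal 0.862 -0.506 -0.017
outer loop
vertex -0.228 1.533 -0.77
vertex -0.696 0.655 1.637
vertex -0.98 0.24 -0.402
endloop
endfacet
facet normal 0.862 -0.506 -0.017
outer loop
vertex 0.056 1.948 1.269
vertex -0.696 0.655 1.637
vertex -0.228 1.533 -0.77
endloop
endfacet

endsolid


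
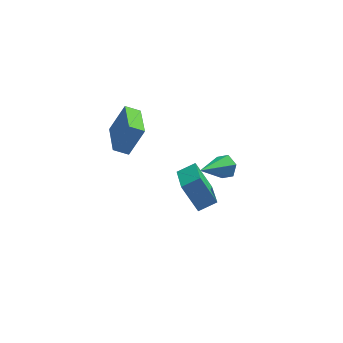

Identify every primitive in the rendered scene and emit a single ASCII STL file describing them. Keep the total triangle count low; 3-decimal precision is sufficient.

solid 
facet normal 0.667 0.553 -0.499
outer loop
vertex 2.247 1.356 -1.379
vertex 1.727 1.613 -1.789
vertex 1.902 1.946 -1.186
endloop
endfacet
facet normal 0.344 -0.104 0.933
outer loop
vertex 2.247 1.356 -1.379
vertex 1.902 1.946 -1.186
vertex 0.393 0.507 -0.791
endloop
endfacet
facet normal 0.667 0.553 -0.499
outer loop
vertex 1.902 1.946 -1.186
vertex 1.727 1.613 -1.789
vertex 1.382 2.203 -1.596
endloop
endfacet
facet normal -0.329 0.555 0.764
outer loop
vertex 1.902 1.946 -1.186
vertex 1.382 2.203 -1.596
vertex 0.393 0.507 -0.791
endloop
endfacet
facet normal 0.668 0.553 -0.498
outer loop
vertex 1.382 2.203 -1.596
vertex 1.727 1.613 -1.789
vertex 1.208 1.871 -2.198
endloop
endfacet
facet normal -0.868 0.496 -0.022
outer loop
vertex 1.382 2.203 -1.596
vertex 1.208 1.871 -2.198
vertex 0.393 0.507 -0.791
endloop
endfacet
facet normal 0.668 0.553 -0.498
outer loop
vertex 1.208 1.871 -2.198
vertex 1.727 1.613 -1.789
vertex 1.553 1.281 -2.391
endloop
endfacet
facet normal -0.736 -0.221 -0.640
outer loop
vertex 1.208 1.871 -2.198
vertex 1.553 1.281 -2.391
vertex 0.393 0.507 -0.791
endloop
endfacet
facet normal 0.668 0.553 -0.498
outer loop
vertex 1.553 1.281 -2.391
vertex 1.727 1.613 -1.789
vertex 2.072 1.023 -1.982
endloop
endfacet
facet normal -0.065 -0.879 -0.472
outer loop
vertex 1.553 1.281 -2.391
vertex 2.072 1.023 -1.982
vertex 0.393 0.507 -0.791
endloop
endfacet
facet normal 0.667 0.553 -0.499
outer loop
vertex 2.072 1.023 -1.982
vertex 1.727 1.613 -1.789
vertex 2.247 1.356 -1.379
endloop
endfacet
facet normal 0.476 -0.821 0.315
outer loop
vertex 2.072 1.023 -1.982
vertex 2.247 1.356 -1.379
vertex 0.393 0.507 -0.791
endloop
endfacet
facet normal -0.464 -0.197 -0.863
outer loop
vertex -3.77 1.61 0.047
vertex -3.872 3.607 -0.354
vertex -3.001 1.568 -0.357
endloop
endfacet
facet normal 0.050 -0.979 0.197
outer loop
vertex -2.188 1.913 1.154
vertex -3.77 1.61 0.047
vertex -3.001 1.568 -0.357
endloop
endfacet
facet normal -0.464 -0.197 -0.863
outer loop
vertex -3.001 1.568 -0.357
vertex -3.872 3.607 -0.354
vertex -3.103 3.565 -0.758
endloop
endfacet
facet normal 0.884 -0.048 -0.465
outer loop
vertex -3.103 3.565 -0.758
vertex -2.188 1.913 1.154
vertex -3.001 1.568 -0.357
endloop
endfacet
facet normal -0.884 0.048 0.465
outer loop
vertex -3.77 1.61 0.047
vertex -3.059 3.952 1.157
vertex -3.872 3.607 -0.354
endloop
endfacet
facet normal 0.050 -0.979 0.197
outer loop
vertex -2.957 1.955 1.558
vertex -3.77 1.61 0.047
vertex -2.188 1.913 1.154
endloop
endfacet
facet normal -0.884 0.048 0.465
outer loop
vertex -2.957 1.955 1.558
vertex -3.059 3.952 1.157
vertex -3.77 1.61 0.047
endloop
endfacet
facet normal -0.050 0.979 -0.197
outer loop
vertex -3.872 3.607 -0.354
vertex -3.059 3.952 1.157
vertex -3.103 3.565 -0.758
endloop
endfacet
facet normal 0.884 -0.048 -0.465
outer loop
vertex -2.29 3.91 0.753
vertex -2.188 1.913 1.154
vertex -3.103 3.565 -0.758
endloop
endfacet
facet normal -0.050 0.979 -0.197
outer loop
vertex -3.103 3.565 -0.758
vertex -3.059 3.952 1.157
vertex -2.29 3.91 0.753
endloop
endfacet
facet normal 0.464 0.197 0.863
outer loop
vertex -2.29 3.91 0.753
vertex -2.957 1.955 1.558
vertex -2.188 1.913 1.154
endloop
endfacet
facet normal 0.464 0.197 0.863
outer loop
vertex -3.059 3.952 1.157
vertex -2.957 1.955 1.558
vertex -2.29 3.91 0.753
endloop
endfacet
facet normal -0.452 0.348 0.821
outer loop
vertex -0.816 -3.507 2.489
vertex 0.075 -3.289 2.887
vertex -0.897 -1.701 1.68
endloop
endfacet
facet normal -0.891 -0.218 -0.398
outer loop
vertex -0.155 -2.271 0.333
vertex -0.816 -3.507 2.489
vertex -0.897 -1.701 1.68
endloop
endfacet
facet normal -0.453 0.347 0.821
outer loop
vertex -0.897 -1.701 1.68
vertex 0.075 -3.289 2.887
vertex -0.006 -1.483 2.079
endloop
endfacet
facet normal -0.040 0.912 -0.408
outer loop
vertex -0.006 -1.483 2.079
vertex -0.155 -2.271 0.333
vertex -0.897 -1.701 1.68
endloop
endfacet
facet normal 0.041 -0.912 0.408
outer loop
vertex -0.816 -3.507 2.489
vertex 0.817 -3.859 1.54
vertex 0.075 -3.289 2.887
endloop
endfacet
facet normal -0.891 -0.218 -0.398
outer loop
vertex -0.074 -4.077 1.141
vertex -0.816 -3.507 2.489
vertex -0.155 -2.271 0.333
endloop
endfacet
facet normal 0.040 -0.912 0.408
outer loop
vertex -0.074 -4.077 1.141
vertex 0.817 -3.859 1.54
vertex -0.816 -3.507 2.489
endloop
endfacet
facet normal 0.891 0.218 0.398
outer loop
vertex 0.075 -3.289 2.887
vertex 0.817 -3.859 1.54
vertex -0.006 -1.483 2.079
endloop
endfacet
facet normal -0.041 0.912 -0.408
outer loop
vertex 0.736 -2.053 0.731
vertex -0.155 -2.271 0.333
vertex -0.006 -1.483 2.079
endloop
endfacet
facet normal 0.891 0.218 0.398
outer loop
vertex -0.006 -1.483 2.079
vertex 0.817 -3.859 1.54
vertex 0.736 -2.053 0.731
endloop
endfacet
facet normal 0.452 -0.347 -0.822
outer loop
vertex 0.736 -2.053 0.731
vertex -0.074 -4.077 1.141
vertex -0.155 -2.271 0.333
endloop
endfacet
facet normal 0.453 -0.348 -0.821
outer loop
vertex 0.817 -3.859 1.54
vertex -0.074 -4.077 1.141
vertex 0.736 -2.053 0.731
endloop
endfacet

endsolid


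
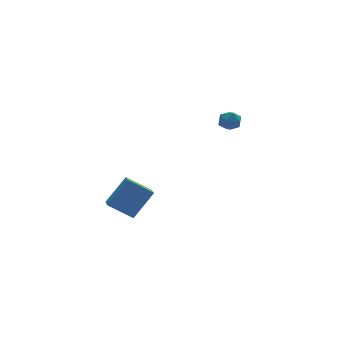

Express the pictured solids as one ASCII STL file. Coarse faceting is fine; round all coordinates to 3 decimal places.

solid 
facet normal -0.834 0.546 0.079
outer loop
vertex 3.312 2.692 -0.233
vertex 2.923 2.112 -0.326
vertex 3.113 2.308 0.323
endloop
endfacet
facet normal -0.306 0.831 0.464
outer loop
vertex 3.312 2.692 -0.233
vertex 3.113 2.308 0.323
vertex 3.767 2.567 0.291
endloop
endfacet
facet normal 0.239 0.971 0.024
outer loop
vertex 3.312 2.692 -0.233
vertex 3.767 2.567 0.291
vertex 3.982 2.531 -0.379
endloop
endfacet
facet normal 0.047 0.772 -0.634
outer loop
vertex 3.312 2.692 -0.233
vertex 3.982 2.531 -0.379
vertex 3.461 2.25 -0.76
endloop
endfacet
facet normal -0.616 0.509 -0.601
outer loop
vertex 3.312 2.692 -0.233
vertex 3.461 2.25 -0.76
vertex 2.923 2.112 -0.326
endloop
endfacet
facet normal -0.089 0.341 0.936
outer loop
vertex 3.767 2.567 0.291
vertex 3.113 2.308 0.323
vertex 3.659 1.91 0.52
endloop
endfacet
facet normal -0.943 -0.119 0.312
outer loop
vertex 3.113 2.308 0.323
vertex 2.923 2.112 -0.326
vertex 3.138 1.629 0.139
endloop
endfacet
facet normal -0.590 -0.178 -0.788
outer loop
vertex 2.923 2.112 -0.326
vertex 3.461 2.25 -0.76
vertex 3.353 1.593 -0.531
endloop
endfacet
facet normal 0.482 0.246 -0.841
outer loop
vertex 3.461 2.25 -0.76
vertex 3.982 2.531 -0.379
vertex 4.007 1.852 -0.563
endloop
endfacet
facet normal 0.792 0.568 0.224
outer loop
vertex 3.982 2.531 -0.379
vertex 3.767 2.567 0.291
vertex 4.197 2.048 0.086
endloop
endfacet
facet normal -0.047 -0.772 0.634
outer loop
vertex 3.808 1.468 -0.007
vertex 3.659 1.91 0.52
vertex 3.138 1.629 0.139
endloop
endfacet
facet normal -0.239 -0.971 -0.024
outer loop
vertex 3.808 1.468 -0.007
vertex 3.138 1.629 0.139
vertex 3.353 1.593 -0.531
endloop
endfacet
facet normal 0.306 -0.831 -0.464
outer loop
vertex 3.808 1.468 -0.007
vertex 3.353 1.593 -0.531
vertex 4.007 1.852 -0.563
endloop
endfacet
facet normal 0.834 -0.546 -0.079
outer loop
vertex 3.808 1.468 -0.007
vertex 4.007 1.852 -0.563
vertex 4.197 2.048 0.086
endloop
endfacet
facet normal 0.616 -0.509 0.601
outer loop
vertex 3.808 1.468 -0.007
vertex 4.197 2.048 0.086
vertex 3.659 1.91 0.52
endloop
endfacet
facet normal -0.482 -0.246 0.841
outer loop
vertex 3.138 1.629 0.139
vertex 3.659 1.91 0.52
vertex 3.113 2.308 0.323
endloop
endfacet
facet normal -0.792 -0.568 -0.224
outer loop
vertex 3.353 1.593 -0.531
vertex 3.138 1.629 0.139
vertex 2.923 2.112 -0.326
endloop
endfacet
facet normal 0.089 -0.341 -0.936
outer loop
vertex 4.007 1.852 -0.563
vertex 3.353 1.593 -0.531
vertex 3.461 2.25 -0.76
endloop
endfacet
facet normal 0.943 0.119 -0.312
outer loop
vertex 4.197 2.048 0.086
vertex 4.007 1.852 -0.563
vertex 3.982 2.531 -0.379
endloop
endfacet
facet normal 0.590 0.178 0.788
outer loop
vertex 3.659 1.91 0.52
vertex 4.197 2.048 0.086
vertex 3.767 2.567 0.291
endloop
endfacet
facet normal -0.624 -0.066 -0.779
outer loop
vertex -4.336 -0.178 -3.693
vertex -3.738 1.45 -4.309
vertex -3.234 -0.893 -4.515
endloop
endfacet
facet normal -0.325 -0.885 0.334
outer loop
vertex -2.062 -0.77 -3.051
vertex -4.336 -0.178 -3.693
vertex -3.234 -0.893 -4.515
endloop
endfacet
facet normal -0.624 -0.066 -0.779
outer loop
vertex -3.234 -0.893 -4.515
vertex -3.738 1.45 -4.309
vertex -2.636 0.734 -5.131
endloop
endfacet
facet normal 0.711 -0.462 -0.530
outer loop
vertex -2.636 0.734 -5.131
vertex -2.062 -0.77 -3.051
vertex -3.234 -0.893 -4.515
endloop
endfacet
facet normal -0.711 0.462 0.530
outer loop
vertex -4.336 -0.178 -3.693
vertex -2.566 1.573 -2.845
vertex -3.738 1.45 -4.309
endloop
endfacet
facet normal -0.325 -0.884 0.335
outer loop
vertex -3.164 -0.054 -2.229
vertex -4.336 -0.178 -3.693
vertex -2.062 -0.77 -3.051
endloop
endfacet
facet normal -0.711 0.462 0.530
outer loop
vertex -3.164 -0.054 -2.229
vertex -2.566 1.573 -2.845
vertex -4.336 -0.178 -3.693
endloop
endfacet
facet normal 0.325 0.885 -0.335
outer loop
vertex -3.738 1.45 -4.309
vertex -2.566 1.573 -2.845
vertex -2.636 0.734 -5.131
endloop
endfacet
facet normal 0.711 -0.462 -0.530
outer loop
vertex -1.464 0.858 -3.667
vertex -2.062 -0.77 -3.051
vertex -2.636 0.734 -5.131
endloop
endfacet
facet normal 0.324 0.885 -0.335
outer loop
vertex -2.636 0.734 -5.131
vertex -2.566 1.573 -2.845
vertex -1.464 0.858 -3.667
endloop
endfacet
facet normal 0.624 0.066 0.779
outer loop
vertex -1.464 0.858 -3.667
vertex -3.164 -0.054 -2.229
vertex -2.062 -0.77 -3.051
endloop
endfacet
facet normal 0.624 0.066 0.779
outer loop
vertex -2.566 1.573 -2.845
vertex -3.164 -0.054 -2.229
vertex -1.464 0.858 -3.667
endloop
endfacet

endsolid


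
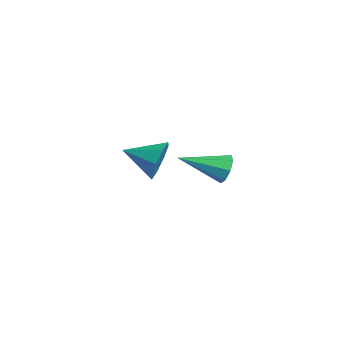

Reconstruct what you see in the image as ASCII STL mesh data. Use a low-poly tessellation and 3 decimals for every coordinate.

solid 
facet normal 0.060 0.935 -0.350
outer loop
vertex 0.626 3.166 -1.227
vertex 0.394 3.012 -1.678
vertex 0.222 3.197 -1.213
endloop
endfacet
facet normal 0.037 0.034 0.999
outer loop
vertex 0.626 3.166 -1.227
vertex 0.222 3.197 -1.213
vertex 0.306 1.628 -1.162
endloop
endfacet
facet normal 0.060 0.935 -0.350
outer loop
vertex 0.222 3.197 -1.213
vertex 0.394 3.012 -1.678
vertex -0.081 3.12 -1.471
endloop
endfacet
facet normal -0.647 -0.010 0.763
outer loop
vertex 0.222 3.197 -1.213
vertex -0.081 3.12 -1.471
vertex 0.306 1.628 -1.162
endloop
endfacet
facet normal 0.061 0.935 -0.349
outer loop
vertex -0.081 3.12 -1.471
vertex 0.394 3.012 -1.678
vertex -0.106 2.98 -1.851
endloop
endfacet
facet normal -0.965 -0.220 0.145
outer loop
vertex -0.081 3.12 -1.471
vertex -0.106 2.98 -1.851
vertex 0.306 1.628 -1.162
endloop
endfacet
facet normal 0.061 0.935 -0.350
outer loop
vertex -0.106 2.98 -1.851
vertex 0.394 3.012 -1.678
vertex 0.163 2.858 -2.13
endloop
endfacet
facet normal -0.728 -0.474 -0.495
outer loop
vertex -0.106 2.98 -1.851
vertex 0.163 2.858 -2.13
vertex 0.306 1.628 -1.162
endloop
endfacet
facet normal 0.060 0.935 -0.349
outer loop
vertex 0.163 2.858 -2.13
vertex 0.394 3.012 -1.678
vertex 0.567 2.827 -2.144
endloop
endfacet
facet normal -0.075 -0.622 -0.779
outer loop
vertex 0.163 2.858 -2.13
vertex 0.567 2.827 -2.144
vertex 0.306 1.628 -1.162
endloop
endfacet
facet normal 0.060 0.935 -0.349
outer loop
vertex 0.567 2.827 -2.144
vertex 0.394 3.012 -1.678
vertex 0.87 2.904 -1.886
endloop
endfacet
facet normal 0.609 -0.578 -0.543
outer loop
vertex 0.567 2.827 -2.144
vertex 0.87 2.904 -1.886
vertex 0.306 1.628 -1.162
endloop
endfacet
facet normal 0.060 0.935 -0.348
outer loop
vertex 0.87 2.904 -1.886
vertex 0.394 3.012 -1.678
vertex 0.894 3.044 -1.506
endloop
endfacet
facet normal 0.927 -0.366 0.076
outer loop
vertex 0.87 2.904 -1.886
vertex 0.894 3.044 -1.506
vertex 0.306 1.628 -1.162
endloop
endfacet
facet normal 0.061 0.935 -0.350
outer loop
vertex 0.894 3.044 -1.506
vertex 0.394 3.012 -1.678
vertex 0.626 3.166 -1.227
endloop
endfacet
facet normal 0.691 -0.114 0.714
outer loop
vertex 0.894 3.044 -1.506
vertex 0.626 3.166 -1.227
vertex 0.306 1.628 -1.162
endloop
endfacet
facet normal 0.367 0.889 -0.273
outer loop
vertex -2.931 1.699 -2.357
vertex -3.345 1.667 -3.018
vertex -3.474 1.941 -2.299
endloop
endfacet
facet normal -0.016 -0.266 0.964
outer loop
vertex -2.931 1.699 -2.357
vertex -3.474 1.941 -2.299
vertex -3.795 0.573 -2.682
endloop
endfacet
facet normal 0.367 0.889 -0.273
outer loop
vertex -3.474 1.941 -2.299
vertex -3.345 1.667 -3.018
vertex -3.941 2.022 -2.662
endloop
endfacet
facet normal -0.620 -0.073 0.781
outer loop
vertex -3.474 1.941 -2.299
vertex -3.941 2.022 -2.662
vertex -3.795 0.573 -2.682
endloop
endfacet
facet normal 0.366 0.889 -0.274
outer loop
vertex -3.941 2.022 -2.662
vertex -3.345 1.667 -3.018
vertex -4.059 1.895 -3.233
endloop
endfacet
facet normal -0.970 -0.101 0.223
outer loop
vertex -3.941 2.022 -2.662
vertex -4.059 1.895 -3.233
vertex -3.795 0.573 -2.682
endloop
endfacet
facet normal 0.366 0.890 -0.272
outer loop
vertex -4.059 1.895 -3.233
vertex -3.345 1.667 -3.018
vertex -3.758 1.635 -3.678
endloop
endfacet
facet normal -0.860 -0.333 -0.387
outer loop
vertex -4.059 1.895 -3.233
vertex -3.758 1.635 -3.678
vertex -3.795 0.573 -2.682
endloop
endfacet
facet normal 0.367 0.889 -0.273
outer loop
vertex -3.758 1.635 -3.678
vertex -3.345 1.667 -3.018
vertex -3.215 1.393 -3.737
endloop
endfacet
facet normal -0.357 -0.632 -0.688
outer loop
vertex -3.758 1.635 -3.678
vertex -3.215 1.393 -3.737
vertex -3.795 0.573 -2.682
endloop
endfacet
facet normal 0.366 0.890 -0.273
outer loop
vertex -3.215 1.393 -3.737
vertex -3.345 1.667 -3.018
vertex -2.748 1.312 -3.374
endloop
endfacet
facet normal 0.249 -0.826 -0.505
outer loop
vertex -3.215 1.393 -3.737
vertex -2.748 1.312 -3.374
vertex -3.795 0.573 -2.682
endloop
endfacet
facet normal 0.366 0.890 -0.273
outer loop
vertex -2.748 1.312 -3.374
vertex -3.345 1.667 -3.018
vertex -2.631 1.439 -2.803
endloop
endfacet
facet normal 0.600 -0.798 0.055
outer loop
vertex -2.748 1.312 -3.374
vertex -2.631 1.439 -2.803
vertex -3.795 0.573 -2.682
endloop
endfacet
facet normal 0.366 0.890 -0.272
outer loop
vertex -2.631 1.439 -2.803
vertex -3.345 1.667 -3.018
vertex -2.931 1.699 -2.357
endloop
endfacet
facet normal 0.491 -0.567 0.661
outer loop
vertex -2.631 1.439 -2.803
vertex -2.931 1.699 -2.357
vertex -3.795 0.573 -2.682
endloop
endfacet

endsolid


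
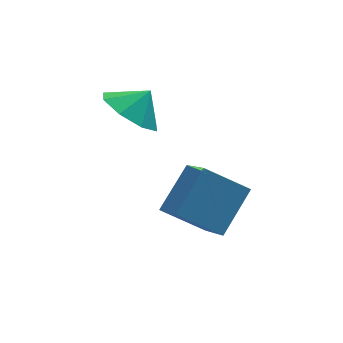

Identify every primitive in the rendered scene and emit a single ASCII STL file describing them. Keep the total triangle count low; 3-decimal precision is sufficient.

solid 
facet normal -0.670 -0.134 -0.730
outer loop
vertex -0.677 1.964 2.314
vertex -1.482 1.992 3.048
vertex -0.968 2.736 2.439
endloop
endfacet
facet normal 0.937 0.347 0.038
outer loop
vertex -0.677 1.964 2.314
vertex -0.968 2.736 2.439
vertex -0.798 2.128 3.792
endloop
endfacet
facet normal -0.671 -0.134 -0.729
outer loop
vertex -0.968 2.736 2.439
vertex -1.482 1.992 3.048
vertex -1.56 3.072 2.922
endloop
endfacet
facet normal 0.625 0.738 0.253
outer loop
vertex -0.968 2.736 2.439
vertex -1.56 3.072 2.922
vertex -0.798 2.128 3.792
endloop
endfacet
facet normal -0.670 -0.134 -0.730
outer loop
vertex -1.56 3.072 2.922
vertex -1.482 1.992 3.048
vertex -2.106 2.775 3.478
endloop
endfacet
facet normal 0.223 0.752 0.621
outer loop
vertex -1.56 3.072 2.922
vertex -2.106 2.775 3.478
vertex -0.798 2.128 3.792
endloop
endfacet
facet normal -0.670 -0.133 -0.730
outer loop
vertex -2.106 2.775 3.478
vertex -1.482 1.992 3.048
vertex -2.287 2.019 3.782
endloop
endfacet
facet normal -0.034 0.380 0.924
outer loop
vertex -2.106 2.775 3.478
vertex -2.287 2.019 3.782
vertex -0.798 2.128 3.792
endloop
endfacet
facet normal -0.670 -0.134 -0.730
outer loop
vertex -2.287 2.019 3.782
vertex -1.482 1.992 3.048
vertex -1.996 1.248 3.656
endloop
endfacet
facet normal 0.005 -0.159 0.987
outer loop
vertex -2.287 2.019 3.782
vertex -1.996 1.248 3.656
vertex -0.798 2.128 3.792
endloop
endfacet
facet normal -0.670 -0.134 -0.730
outer loop
vertex -1.996 1.248 3.656
vertex -1.482 1.992 3.048
vertex -1.404 0.912 3.174
endloop
endfacet
facet normal 0.317 -0.550 0.773
outer loop
vertex -1.996 1.248 3.656
vertex -1.404 0.912 3.174
vertex -0.798 2.128 3.792
endloop
endfacet
facet normal -0.670 -0.134 -0.730
outer loop
vertex -1.404 0.912 3.174
vertex -1.482 1.992 3.048
vertex -0.857 1.209 2.618
endloop
endfacet
facet normal 0.719 -0.564 0.406
outer loop
vertex -1.404 0.912 3.174
vertex -0.857 1.209 2.618
vertex -0.798 2.128 3.792
endloop
endfacet
facet normal -0.670 -0.134 -0.730
outer loop
vertex -0.857 1.209 2.618
vertex -1.482 1.992 3.048
vertex -0.677 1.964 2.314
endloop
endfacet
facet normal 0.976 -0.192 0.101
outer loop
vertex -0.857 1.209 2.618
vertex -0.677 1.964 2.314
vertex -0.798 2.128 3.792
endloop
endfacet
facet normal -0.617 -0.494 -0.613
outer loop
vertex 0.263 -1.97 0.136
vertex -1.019 -1.394 0.962
vertex 0.197 -0.405 -1.058
endloop
endfacet
facet normal 0.787 -0.353 -0.506
outer loop
vertex 1.319 0.494 0.058
vertex 0.263 -1.97 0.136
vertex 0.197 -0.405 -1.058
endloop
endfacet
facet normal -0.617 -0.493 -0.613
outer loop
vertex 0.197 -0.405 -1.058
vertex -1.019 -1.394 0.962
vertex -1.085 0.172 -0.232
endloop
endfacet
facet normal -0.033 0.794 -0.607
outer loop
vertex -1.085 0.172 -0.232
vertex 1.319 0.494 0.058
vertex 0.197 -0.405 -1.058
endloop
endfacet
facet normal 0.034 -0.795 0.606
outer loop
vertex 0.263 -1.97 0.136
vertex 0.103 -0.495 2.078
vertex -1.019 -1.394 0.962
endloop
endfacet
facet normal 0.787 -0.353 -0.507
outer loop
vertex 1.385 -1.072 1.252
vertex 0.263 -1.97 0.136
vertex 1.319 0.494 0.058
endloop
endfacet
facet normal 0.033 -0.795 0.606
outer loop
vertex 1.385 -1.072 1.252
vertex 0.103 -0.495 2.078
vertex 0.263 -1.97 0.136
endloop
endfacet
facet normal -0.787 0.353 0.507
outer loop
vertex -1.019 -1.394 0.962
vertex 0.103 -0.495 2.078
vertex -1.085 0.172 -0.232
endloop
endfacet
facet normal -0.033 0.795 -0.606
outer loop
vertex 0.037 1.07 0.884
vertex 1.319 0.494 0.058
vertex -1.085 0.172 -0.232
endloop
endfacet
facet normal -0.787 0.353 0.507
outer loop
vertex -1.085 0.172 -0.232
vertex 0.103 -0.495 2.078
vertex 0.037 1.07 0.884
endloop
endfacet
facet normal 0.617 0.494 0.613
outer loop
vertex 0.037 1.07 0.884
vertex 1.385 -1.072 1.252
vertex 1.319 0.494 0.058
endloop
endfacet
facet normal 0.617 0.494 0.613
outer loop
vertex 0.103 -0.495 2.078
vertex 1.385 -1.072 1.252
vertex 0.037 1.07 0.884
endloop
endfacet

endsolid


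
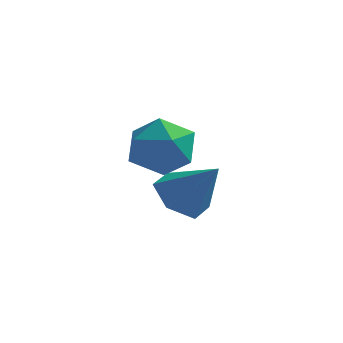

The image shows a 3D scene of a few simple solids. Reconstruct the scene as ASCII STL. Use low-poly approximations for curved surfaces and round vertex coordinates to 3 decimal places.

solid 
facet normal -0.662 0.097 -0.744
outer loop
vertex 0.032 1.246 -1.879
vertex -0.529 1.73 -1.317
vertex 0.11 2.172 -1.828
endloop
endfacet
facet normal 0.959 -0.066 -0.275
outer loop
vertex 0.032 1.246 -1.879
vertex 0.11 2.172 -1.828
vertex 0.569 1.57 -0.083
endloop
endfacet
facet normal -0.661 0.096 -0.744
outer loop
vertex 0.11 2.172 -1.828
vertex -0.529 1.73 -1.317
vertex -0.452 2.655 -1.266
endloop
endfacet
facet normal 0.689 0.722 0.068
outer loop
vertex 0.11 2.172 -1.828
vertex -0.452 2.655 -1.266
vertex 0.569 1.57 -0.083
endloop
endfacet
facet normal -0.661 0.096 -0.744
outer loop
vertex -0.452 2.655 -1.266
vertex -0.529 1.73 -1.317
vertex -1.091 2.213 -0.755
endloop
endfacet
facet normal 0.018 0.745 0.667
outer loop
vertex -0.452 2.655 -1.266
vertex -1.091 2.213 -0.755
vertex 0.569 1.57 -0.083
endloop
endfacet
facet normal -0.661 0.096 -0.744
outer loop
vertex -1.091 2.213 -0.755
vertex -0.529 1.73 -1.317
vertex -1.168 1.288 -0.806
endloop
endfacet
facet normal -0.382 -0.019 0.924
outer loop
vertex -1.091 2.213 -0.755
vertex -1.168 1.288 -0.806
vertex 0.569 1.57 -0.083
endloop
endfacet
facet normal -0.662 0.097 -0.744
outer loop
vertex -1.168 1.288 -0.806
vertex -0.529 1.73 -1.317
vertex -0.607 0.805 -1.368
endloop
endfacet
facet normal -0.111 -0.806 0.582
outer loop
vertex -1.168 1.288 -0.806
vertex -0.607 0.805 -1.368
vertex 0.569 1.57 -0.083
endloop
endfacet
facet normal -0.662 0.097 -0.744
outer loop
vertex -0.607 0.805 -1.368
vertex -0.529 1.73 -1.317
vertex 0.032 1.246 -1.879
endloop
endfacet
facet normal 0.558 -0.829 -0.017
outer loop
vertex -0.607 0.805 -1.368
vertex 0.032 1.246 -1.879
vertex 0.569 1.57 -0.083
endloop
endfacet
facet normal -0.644 0.762 0.065
outer loop
vertex -0.683 -0.07 0.964
vertex -1.04 -0.444 1.819
vertex -0.276 0.2 1.835
endloop
endfacet
facet normal -0.049 0.960 -0.275
outer loop
vertex -0.683 -0.07 0.964
vertex -0.276 0.2 1.835
vertex 0.309 0.005 1.049
endloop
endfacet
facet normal 0.032 0.537 -0.843
outer loop
vertex -0.683 -0.07 0.964
vertex 0.309 0.005 1.049
vertex -0.093 -0.759 0.547
endloop
endfacet
facet normal -0.514 0.077 -0.854
outer loop
vertex -0.683 -0.07 0.964
vertex -0.093 -0.759 0.547
vertex -0.926 -1.037 1.023
endloop
endfacet
facet normal -0.931 0.216 -0.294
outer loop
vertex -0.683 -0.07 0.964
vertex -0.926 -1.037 1.023
vertex -1.04 -0.444 1.819
endloop
endfacet
facet normal 0.503 0.848 0.164
outer loop
vertex 0.309 0.005 1.049
vertex -0.276 0.2 1.835
vertex 0.566 -0.323 1.957
endloop
endfacet
facet normal -0.460 0.528 0.714
outer loop
vertex -0.276 0.2 1.835
vertex -1.04 -0.444 1.819
vertex -0.267 -0.601 2.433
endloop
endfacet
facet normal -0.925 -0.356 0.133
outer loop
vertex -1.04 -0.444 1.819
vertex -0.926 -1.037 1.023
vertex -0.669 -1.365 1.931
endloop
endfacet
facet normal -0.249 -0.581 -0.775
outer loop
vertex -0.926 -1.037 1.023
vertex -0.093 -0.759 0.547
vertex -0.084 -1.56 1.145
endloop
endfacet
facet normal 0.634 0.163 -0.756
outer loop
vertex -0.093 -0.759 0.547
vertex 0.309 0.005 1.049
vertex 0.68 -0.916 1.161
endloop
endfacet
facet normal 0.514 -0.077 0.854
outer loop
vertex 0.323 -1.29 2.016
vertex 0.566 -0.323 1.957
vertex -0.267 -0.601 2.433
endloop
endfacet
facet normal -0.032 -0.537 0.843
outer loop
vertex 0.323 -1.29 2.016
vertex -0.267 -0.601 2.433
vertex -0.669 -1.365 1.931
endloop
endfacet
facet normal 0.049 -0.960 0.275
outer loop
vertex 0.323 -1.29 2.016
vertex -0.669 -1.365 1.931
vertex -0.084 -1.56 1.145
endloop
endfacet
facet normal 0.644 -0.762 -0.065
outer loop
vertex 0.323 -1.29 2.016
vertex -0.084 -1.56 1.145
vertex 0.68 -0.916 1.161
endloop
endfacet
facet normal 0.931 -0.216 0.294
outer loop
vertex 0.323 -1.29 2.016
vertex 0.68 -0.916 1.161
vertex 0.566 -0.323 1.957
endloop
endfacet
facet normal 0.249 0.581 0.775
outer loop
vertex -0.267 -0.601 2.433
vertex 0.566 -0.323 1.957
vertex -0.276 0.2 1.835
endloop
endfacet
facet normal -0.634 -0.163 0.756
outer loop
vertex -0.669 -1.365 1.931
vertex -0.267 -0.601 2.433
vertex -1.04 -0.444 1.819
endloop
endfacet
facet normal -0.503 -0.848 -0.164
outer loop
vertex -0.084 -1.56 1.145
vertex -0.669 -1.365 1.931
vertex -0.926 -1.037 1.023
endloop
endfacet
facet normal 0.460 -0.528 -0.714
outer loop
vertex 0.68 -0.916 1.161
vertex -0.084 -1.56 1.145
vertex -0.093 -0.759 0.547
endloop
endfacet
facet normal 0.925 0.356 -0.133
outer loop
vertex 0.566 -0.323 1.957
vertex 0.68 -0.916 1.161
vertex 0.309 0.005 1.049
endloop
endfacet

endsolid


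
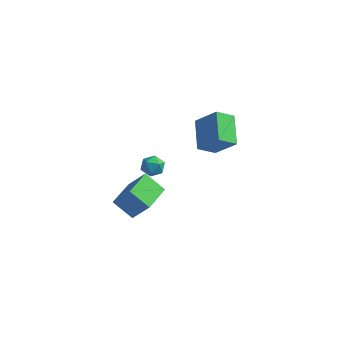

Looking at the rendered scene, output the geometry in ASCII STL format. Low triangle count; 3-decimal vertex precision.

solid 
facet normal -0.599 0.013 -0.801
outer loop
vertex -4.473 -2.541 -3.595
vertex -4.394 -0.452 -3.621
vertex -3.137 -2.604 -4.596
endloop
endfacet
facet normal -0.038 -0.999 0.013
outer loop
vertex -1.986 -2.628 -3.059
vertex -4.473 -2.541 -3.595
vertex -3.137 -2.604 -4.596
endloop
endfacet
facet normal -0.599 0.013 -0.801
outer loop
vertex -3.137 -2.604 -4.596
vertex -4.394 -0.452 -3.621
vertex -3.058 -0.515 -4.622
endloop
endfacet
facet normal 0.800 -0.038 -0.599
outer loop
vertex -3.058 -0.515 -4.622
vertex -1.986 -2.628 -3.059
vertex -3.137 -2.604 -4.596
endloop
endfacet
facet normal -0.800 0.038 0.599
outer loop
vertex -4.473 -2.541 -3.595
vertex -3.243 -0.476 -2.084
vertex -4.394 -0.452 -3.621
endloop
endfacet
facet normal -0.038 -0.999 0.013
outer loop
vertex -3.322 -2.565 -2.058
vertex -4.473 -2.541 -3.595
vertex -1.986 -2.628 -3.059
endloop
endfacet
facet normal -0.800 0.038 0.599
outer loop
vertex -3.322 -2.565 -2.058
vertex -3.243 -0.476 -2.084
vertex -4.473 -2.541 -3.595
endloop
endfacet
facet normal 0.038 0.999 -0.013
outer loop
vertex -4.394 -0.452 -3.621
vertex -3.243 -0.476 -2.084
vertex -3.058 -0.515 -4.622
endloop
endfacet
facet normal 0.800 -0.038 -0.599
outer loop
vertex -1.907 -0.539 -3.085
vertex -1.986 -2.628 -3.059
vertex -3.058 -0.515 -4.622
endloop
endfacet
facet normal 0.038 0.999 -0.013
outer loop
vertex -3.058 -0.515 -4.622
vertex -3.243 -0.476 -2.084
vertex -1.907 -0.539 -3.085
endloop
endfacet
facet normal 0.599 -0.013 0.801
outer loop
vertex -1.907 -0.539 -3.085
vertex -3.322 -2.565 -2.058
vertex -1.986 -2.628 -3.059
endloop
endfacet
facet normal 0.599 -0.013 0.801
outer loop
vertex -3.243 -0.476 -2.084
vertex -3.322 -2.565 -2.058
vertex -1.907 -0.539 -3.085
endloop
endfacet
facet normal -0.579 -0.599 0.554
outer loop
vertex 2.166 -1.96 4.439
vertex 1.287 -0.255 5.363
vertex 0.809 -1.917 3.067
endloop
endfacet
facet normal 0.413 -0.801 -0.434
outer loop
vertex 1.613 -1.085 2.297
vertex 2.166 -1.96 4.439
vertex 0.809 -1.917 3.067
endloop
endfacet
facet normal -0.579 -0.599 0.554
outer loop
vertex 0.809 -1.917 3.067
vertex 1.287 -0.255 5.363
vertex -0.071 -0.211 3.991
endloop
endfacet
facet normal -0.703 0.022 -0.711
outer loop
vertex -0.071 -0.211 3.991
vertex 1.613 -1.085 2.297
vertex 0.809 -1.917 3.067
endloop
endfacet
facet normal 0.703 -0.022 0.710
outer loop
vertex 2.166 -1.96 4.439
vertex 2.091 0.577 4.593
vertex 1.287 -0.255 5.363
endloop
endfacet
facet normal 0.412 -0.801 -0.434
outer loop
vertex 2.971 -1.129 3.669
vertex 2.166 -1.96 4.439
vertex 1.613 -1.085 2.297
endloop
endfacet
facet normal 0.703 -0.022 0.711
outer loop
vertex 2.971 -1.129 3.669
vertex 2.091 0.577 4.593
vertex 2.166 -1.96 4.439
endloop
endfacet
facet normal -0.413 0.801 0.434
outer loop
vertex 1.287 -0.255 5.363
vertex 2.091 0.577 4.593
vertex -0.071 -0.211 3.991
endloop
endfacet
facet normal -0.703 0.023 -0.711
outer loop
vertex 0.734 0.62 3.221
vertex 1.613 -1.085 2.297
vertex -0.071 -0.211 3.991
endloop
endfacet
facet normal -0.413 0.801 0.433
outer loop
vertex -0.071 -0.211 3.991
vertex 2.091 0.577 4.593
vertex 0.734 0.62 3.221
endloop
endfacet
facet normal 0.579 0.599 -0.554
outer loop
vertex 0.734 0.62 3.221
vertex 2.971 -1.129 3.669
vertex 1.613 -1.085 2.297
endloop
endfacet
facet normal 0.579 0.599 -0.554
outer loop
vertex 2.091 0.577 4.593
vertex 2.971 -1.129 3.669
vertex 0.734 0.62 3.221
endloop
endfacet
facet normal -0.975 -0.087 -0.206
outer loop
vertex -2.186 -2.621 0.742
vertex -2.209 -3.312 1.142
vertex -2.351 -2.625 1.524
endloop
endfacet
facet normal -0.785 0.598 -0.162
outer loop
vertex -2.186 -2.621 0.742
vertex -2.351 -2.625 1.524
vertex -1.864 -2.069 1.22
endloop
endfacet
facet normal -0.271 0.716 -0.644
outer loop
vertex -2.186 -2.621 0.742
vertex -1.864 -2.069 1.22
vertex -1.42 -2.413 0.651
endloop
endfacet
facet normal -0.145 0.102 -0.984
outer loop
vertex -2.186 -2.621 0.742
vertex -1.42 -2.413 0.651
vertex -1.634 -3.182 0.603
endloop
endfacet
facet normal -0.580 -0.394 -0.713
outer loop
vertex -2.186 -2.621 0.742
vertex -1.634 -3.182 0.603
vertex -2.209 -3.312 1.142
endloop
endfacet
facet normal -0.508 0.711 0.486
outer loop
vertex -1.864 -2.069 1.22
vertex -2.351 -2.625 1.524
vertex -1.686 -2.418 1.917
endloop
endfacet
facet normal -0.817 -0.400 0.416
outer loop
vertex -2.351 -2.625 1.524
vertex -2.209 -3.312 1.142
vertex -1.9 -3.187 1.869
endloop
endfacet
facet normal -0.176 -0.897 -0.404
outer loop
vertex -2.209 -3.312 1.142
vertex -1.634 -3.182 0.603
vertex -1.456 -3.531 1.3
endloop
endfacet
facet normal 0.528 -0.094 -0.844
outer loop
vertex -1.634 -3.182 0.603
vertex -1.42 -2.413 0.651
vertex -0.969 -2.975 0.996
endloop
endfacet
facet normal 0.323 0.900 -0.292
outer loop
vertex -1.42 -2.413 0.651
vertex -1.864 -2.069 1.22
vertex -1.111 -2.288 1.378
endloop
endfacet
facet normal 0.145 -0.102 0.984
outer loop
vertex -1.134 -2.979 1.778
vertex -1.686 -2.418 1.917
vertex -1.9 -3.187 1.869
endloop
endfacet
facet normal 0.271 -0.716 0.644
outer loop
vertex -1.134 -2.979 1.778
vertex -1.9 -3.187 1.869
vertex -1.456 -3.531 1.3
endloop
endfacet
facet normal 0.785 -0.598 0.162
outer loop
vertex -1.134 -2.979 1.778
vertex -1.456 -3.531 1.3
vertex -0.969 -2.975 0.996
endloop
endfacet
facet normal 0.975 0.087 0.206
outer loop
vertex -1.134 -2.979 1.778
vertex -0.969 -2.975 0.996
vertex -1.111 -2.288 1.378
endloop
endfacet
facet normal 0.580 0.394 0.713
outer loop
vertex -1.134 -2.979 1.778
vertex -1.111 -2.288 1.378
vertex -1.686 -2.418 1.917
endloop
endfacet
facet normal -0.528 0.094 0.844
outer loop
vertex -1.9 -3.187 1.869
vertex -1.686 -2.418 1.917
vertex -2.351 -2.625 1.524
endloop
endfacet
facet normal -0.323 -0.900 0.292
outer loop
vertex -1.456 -3.531 1.3
vertex -1.9 -3.187 1.869
vertex -2.209 -3.312 1.142
endloop
endfacet
facet normal 0.508 -0.711 -0.486
outer loop
vertex -0.969 -2.975 0.996
vertex -1.456 -3.531 1.3
vertex -1.634 -3.182 0.603
endloop
endfacet
facet normal 0.817 0.400 -0.416
outer loop
vertex -1.111 -2.288 1.378
vertex -0.969 -2.975 0.996
vertex -1.42 -2.413 0.651
endloop
endfacet
facet normal 0.176 0.897 0.404
outer loop
vertex -1.686 -2.418 1.917
vertex -1.111 -2.288 1.378
vertex -1.864 -2.069 1.22
endloop
endfacet

endsolid
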